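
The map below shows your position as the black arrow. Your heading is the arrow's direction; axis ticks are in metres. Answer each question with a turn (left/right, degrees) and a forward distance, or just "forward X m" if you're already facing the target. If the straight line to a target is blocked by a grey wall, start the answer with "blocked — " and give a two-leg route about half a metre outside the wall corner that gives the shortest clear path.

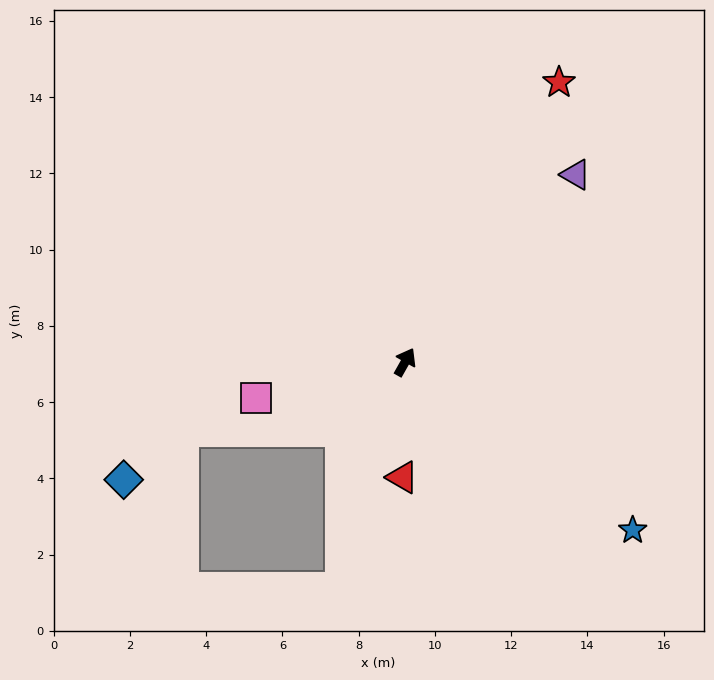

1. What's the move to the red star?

forward 8.4 m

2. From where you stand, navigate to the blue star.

turn right 97°, forward 7.4 m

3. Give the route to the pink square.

turn left 133°, forward 4.0 m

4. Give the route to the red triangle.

turn right 152°, forward 3.0 m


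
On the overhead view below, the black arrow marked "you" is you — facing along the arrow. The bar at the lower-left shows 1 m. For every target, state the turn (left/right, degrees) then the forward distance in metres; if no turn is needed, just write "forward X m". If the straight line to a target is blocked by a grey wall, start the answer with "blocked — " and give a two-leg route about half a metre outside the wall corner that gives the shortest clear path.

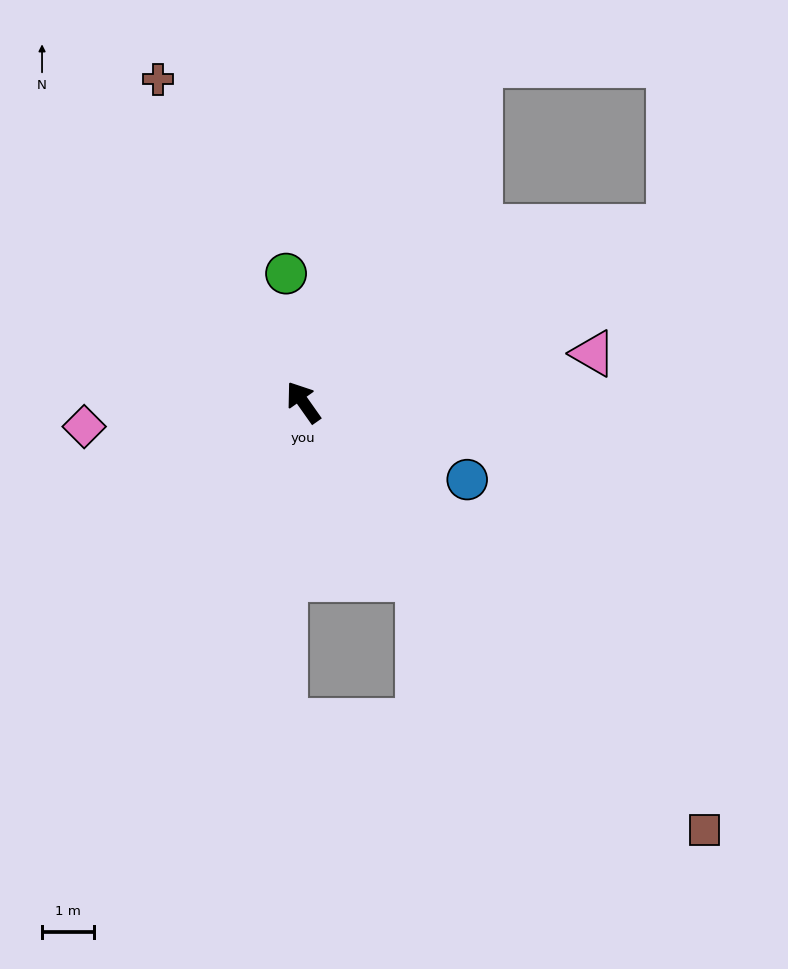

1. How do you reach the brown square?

turn right 172°, forward 11.2 m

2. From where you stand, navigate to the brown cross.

turn right 11°, forward 6.8 m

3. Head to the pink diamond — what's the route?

turn left 61°, forward 4.2 m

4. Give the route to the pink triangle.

turn right 116°, forward 5.6 m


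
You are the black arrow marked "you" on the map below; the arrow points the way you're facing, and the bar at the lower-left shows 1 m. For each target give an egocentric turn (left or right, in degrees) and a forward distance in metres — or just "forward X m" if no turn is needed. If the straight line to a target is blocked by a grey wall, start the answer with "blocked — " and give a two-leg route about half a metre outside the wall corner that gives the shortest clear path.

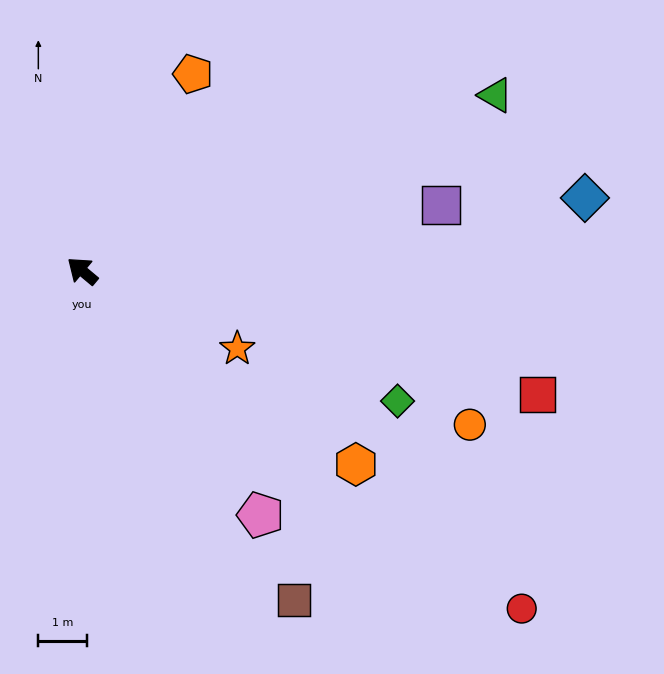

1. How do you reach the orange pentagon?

turn right 79°, forward 4.6 m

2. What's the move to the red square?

turn right 155°, forward 9.6 m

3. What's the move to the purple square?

turn right 130°, forward 7.4 m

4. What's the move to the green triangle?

turn right 117°, forward 9.2 m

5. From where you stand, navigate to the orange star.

turn right 167°, forward 3.5 m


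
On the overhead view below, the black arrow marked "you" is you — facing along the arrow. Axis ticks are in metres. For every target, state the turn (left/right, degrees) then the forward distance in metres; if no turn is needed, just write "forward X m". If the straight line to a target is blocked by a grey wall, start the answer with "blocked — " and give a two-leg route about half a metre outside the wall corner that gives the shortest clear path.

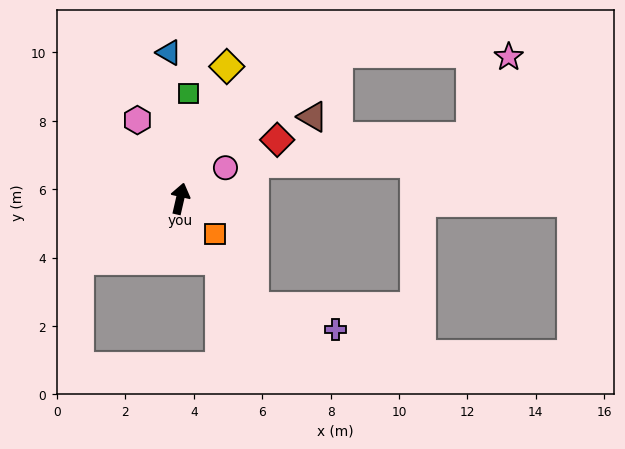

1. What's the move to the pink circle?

turn right 43°, forward 1.6 m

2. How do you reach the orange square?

turn right 122°, forward 1.5 m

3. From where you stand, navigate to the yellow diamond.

turn right 7°, forward 4.1 m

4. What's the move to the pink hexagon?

turn left 41°, forward 2.6 m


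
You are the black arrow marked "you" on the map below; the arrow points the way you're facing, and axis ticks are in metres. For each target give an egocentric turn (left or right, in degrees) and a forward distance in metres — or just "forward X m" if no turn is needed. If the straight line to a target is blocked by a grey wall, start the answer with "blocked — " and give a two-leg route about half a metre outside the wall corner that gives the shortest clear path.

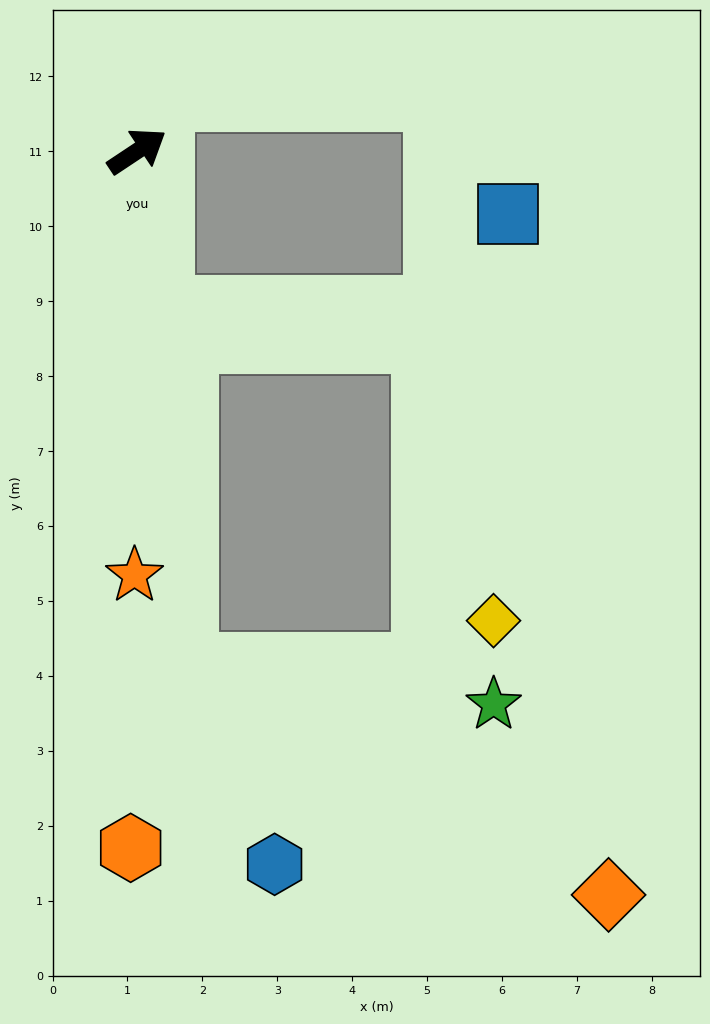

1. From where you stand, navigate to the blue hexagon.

blocked — turn right 118°, forward 6.9 m, then turn left 18°, forward 2.9 m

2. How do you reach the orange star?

turn right 124°, forward 5.7 m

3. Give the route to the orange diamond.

blocked — turn right 118°, forward 6.9 m, then turn left 56°, forward 6.4 m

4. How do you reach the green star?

blocked — turn right 118°, forward 6.9 m, then turn left 77°, forward 4.1 m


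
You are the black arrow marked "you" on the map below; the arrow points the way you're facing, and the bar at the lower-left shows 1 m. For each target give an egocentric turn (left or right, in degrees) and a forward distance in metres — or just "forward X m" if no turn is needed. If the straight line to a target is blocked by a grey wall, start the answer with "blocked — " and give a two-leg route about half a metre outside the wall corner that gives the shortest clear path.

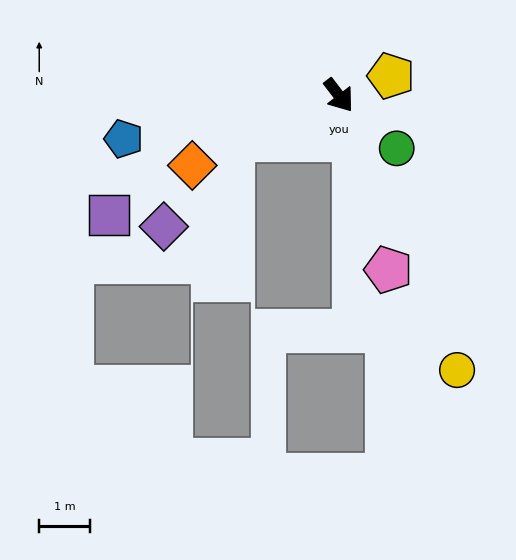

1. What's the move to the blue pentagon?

turn right 116°, forward 4.3 m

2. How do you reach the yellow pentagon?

turn left 73°, forward 1.1 m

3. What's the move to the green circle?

turn left 10°, forward 1.6 m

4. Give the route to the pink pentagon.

turn right 22°, forward 3.6 m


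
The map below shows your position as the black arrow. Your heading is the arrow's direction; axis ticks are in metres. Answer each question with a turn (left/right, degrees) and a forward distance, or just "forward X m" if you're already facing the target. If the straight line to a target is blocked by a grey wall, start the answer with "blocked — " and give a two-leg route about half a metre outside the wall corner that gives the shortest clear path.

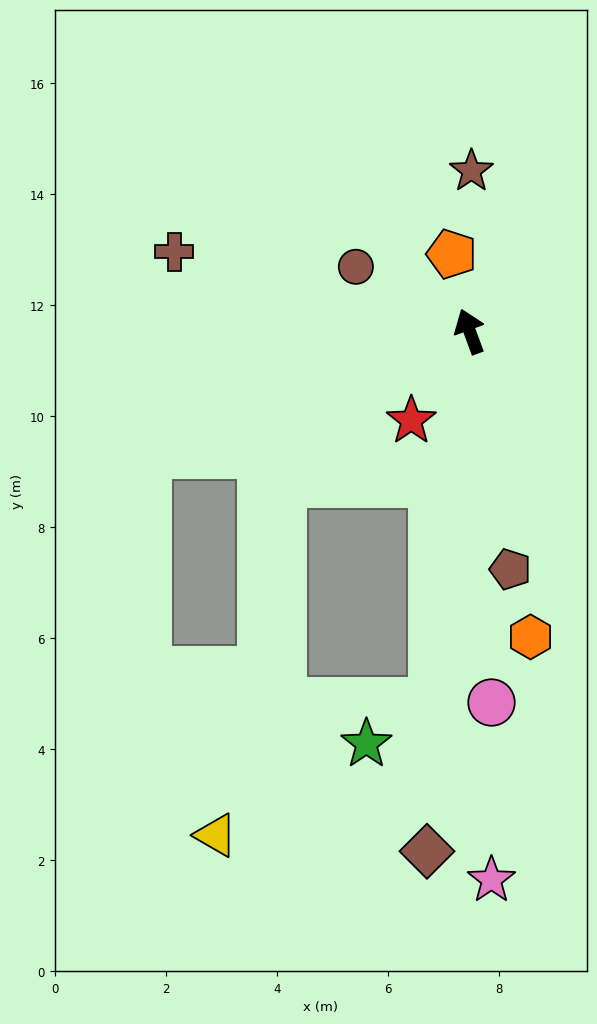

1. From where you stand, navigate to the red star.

turn left 127°, forward 1.9 m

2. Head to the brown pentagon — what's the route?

turn left 169°, forward 4.3 m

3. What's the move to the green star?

blocked — turn left 154°, forward 6.7 m, then turn right 51°, forward 1.4 m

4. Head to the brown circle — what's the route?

turn left 40°, forward 2.4 m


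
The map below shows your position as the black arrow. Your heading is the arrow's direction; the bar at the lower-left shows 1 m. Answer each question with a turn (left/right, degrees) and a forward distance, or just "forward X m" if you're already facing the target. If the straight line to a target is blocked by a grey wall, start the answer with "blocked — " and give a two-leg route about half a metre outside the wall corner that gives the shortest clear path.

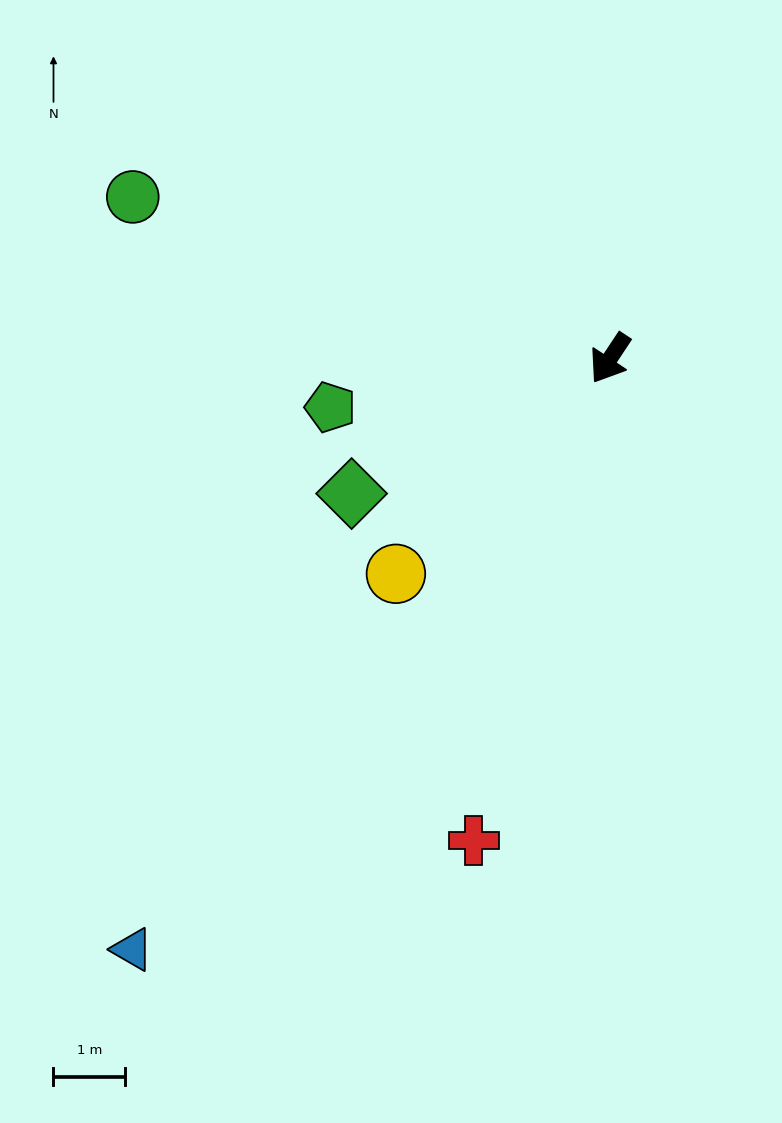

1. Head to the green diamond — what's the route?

turn right 29°, forward 4.1 m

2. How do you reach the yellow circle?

turn right 11°, forward 4.2 m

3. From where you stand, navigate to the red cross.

turn left 18°, forward 7.0 m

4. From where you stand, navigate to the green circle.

turn right 75°, forward 7.0 m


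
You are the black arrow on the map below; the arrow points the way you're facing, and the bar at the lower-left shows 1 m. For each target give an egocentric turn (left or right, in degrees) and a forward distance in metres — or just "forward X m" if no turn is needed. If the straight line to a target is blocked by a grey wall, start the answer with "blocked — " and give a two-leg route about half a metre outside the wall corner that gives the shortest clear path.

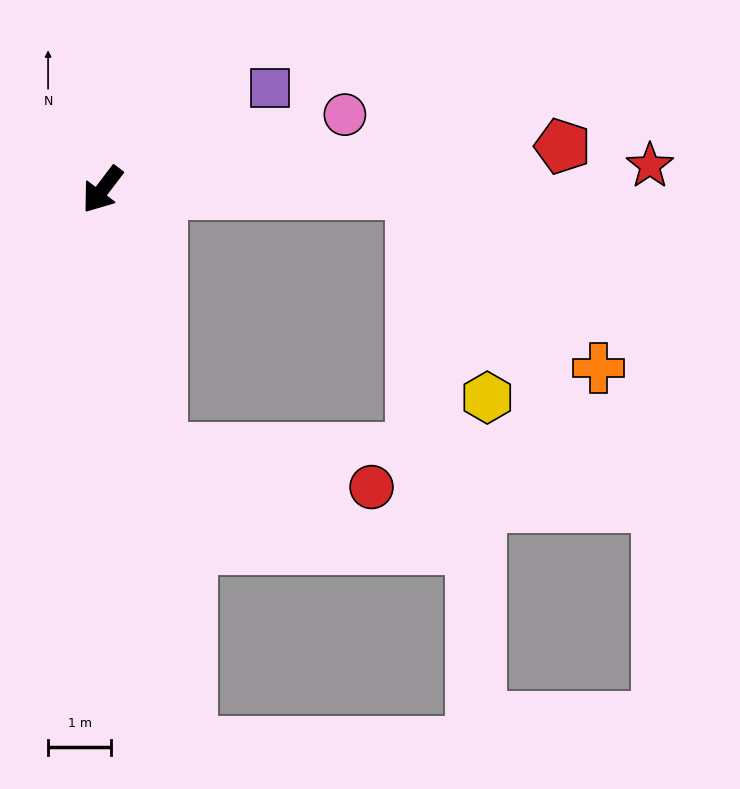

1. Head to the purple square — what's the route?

turn left 158°, forward 3.1 m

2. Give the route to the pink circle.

turn left 144°, forward 4.0 m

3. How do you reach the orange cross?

blocked — turn left 127°, forward 4.9 m, then turn right 43°, forward 4.0 m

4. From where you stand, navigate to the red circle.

blocked — turn left 50°, forward 4.2 m, then turn left 67°, forward 3.4 m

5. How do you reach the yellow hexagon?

blocked — turn left 127°, forward 4.9 m, then turn right 70°, forward 3.4 m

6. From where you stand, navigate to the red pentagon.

turn left 133°, forward 7.3 m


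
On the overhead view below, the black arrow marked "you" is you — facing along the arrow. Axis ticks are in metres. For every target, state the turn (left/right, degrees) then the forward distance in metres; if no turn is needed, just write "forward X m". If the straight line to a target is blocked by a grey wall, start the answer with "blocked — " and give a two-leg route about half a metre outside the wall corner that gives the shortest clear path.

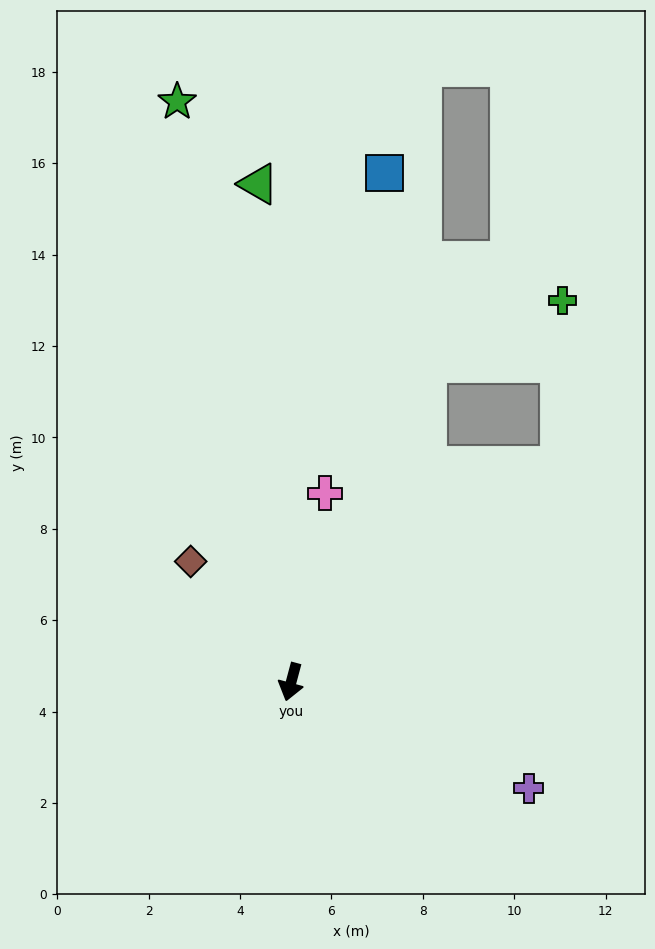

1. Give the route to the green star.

turn right 154°, forward 12.9 m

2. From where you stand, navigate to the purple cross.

turn left 81°, forward 5.7 m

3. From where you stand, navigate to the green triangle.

turn right 161°, forward 10.9 m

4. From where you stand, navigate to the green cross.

blocked — turn left 172°, forward 7.6 m, then turn right 42°, forward 3.3 m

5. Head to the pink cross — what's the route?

turn right 175°, forward 4.2 m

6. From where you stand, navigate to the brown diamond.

turn right 125°, forward 3.4 m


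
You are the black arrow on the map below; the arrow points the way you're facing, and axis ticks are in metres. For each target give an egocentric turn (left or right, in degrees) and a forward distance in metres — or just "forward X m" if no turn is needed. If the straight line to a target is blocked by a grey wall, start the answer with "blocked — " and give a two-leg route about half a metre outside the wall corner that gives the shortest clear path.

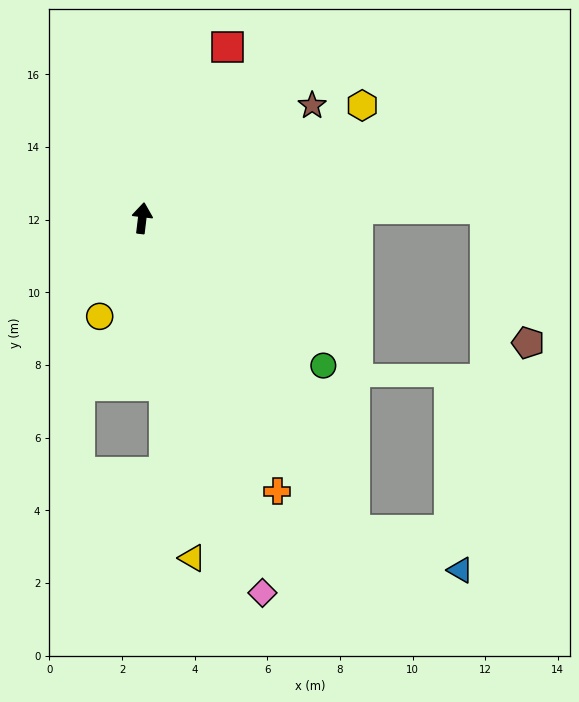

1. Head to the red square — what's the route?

turn right 20°, forward 5.3 m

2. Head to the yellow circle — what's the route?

turn left 163°, forward 2.9 m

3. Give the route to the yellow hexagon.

turn right 56°, forward 6.8 m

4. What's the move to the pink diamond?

turn right 155°, forward 10.8 m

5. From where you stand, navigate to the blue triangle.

blocked — turn right 139°, forward 10.4 m, then turn left 35°, forward 3.1 m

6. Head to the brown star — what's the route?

turn right 50°, forward 5.6 m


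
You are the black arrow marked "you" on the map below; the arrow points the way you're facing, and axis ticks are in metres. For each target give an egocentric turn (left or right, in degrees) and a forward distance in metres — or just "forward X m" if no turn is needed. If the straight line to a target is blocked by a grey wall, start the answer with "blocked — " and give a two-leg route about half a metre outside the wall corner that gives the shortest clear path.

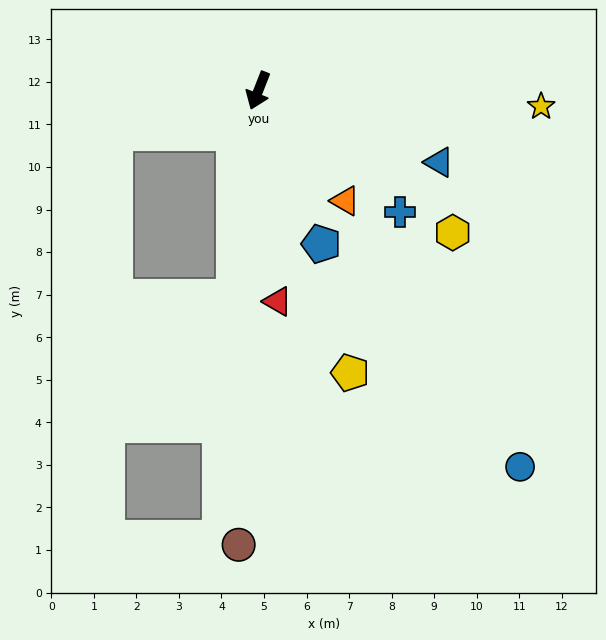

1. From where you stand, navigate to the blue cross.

turn left 71°, forward 4.4 m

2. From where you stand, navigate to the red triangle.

turn left 27°, forward 5.0 m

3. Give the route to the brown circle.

turn left 19°, forward 10.7 m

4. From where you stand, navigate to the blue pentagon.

turn left 44°, forward 3.9 m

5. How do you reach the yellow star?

turn left 108°, forward 6.7 m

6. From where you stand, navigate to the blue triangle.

turn left 90°, forward 4.6 m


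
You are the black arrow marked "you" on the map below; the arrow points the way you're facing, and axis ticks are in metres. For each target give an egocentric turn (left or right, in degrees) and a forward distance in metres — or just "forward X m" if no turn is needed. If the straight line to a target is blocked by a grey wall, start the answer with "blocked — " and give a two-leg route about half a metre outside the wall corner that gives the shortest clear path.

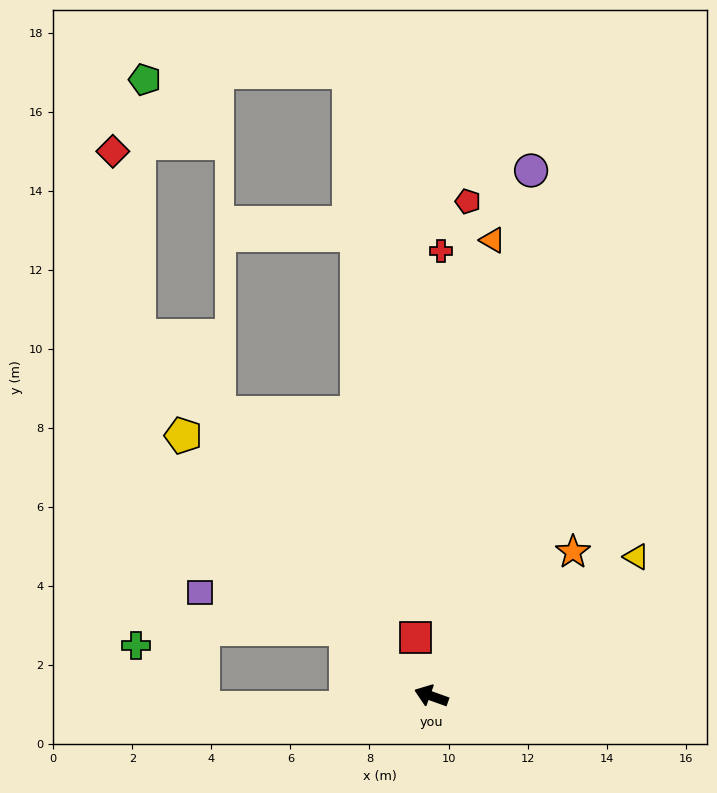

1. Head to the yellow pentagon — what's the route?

turn right 27°, forward 9.1 m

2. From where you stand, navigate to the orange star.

turn right 115°, forward 5.1 m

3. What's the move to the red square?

turn right 55°, forward 1.5 m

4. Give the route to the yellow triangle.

turn right 126°, forward 6.3 m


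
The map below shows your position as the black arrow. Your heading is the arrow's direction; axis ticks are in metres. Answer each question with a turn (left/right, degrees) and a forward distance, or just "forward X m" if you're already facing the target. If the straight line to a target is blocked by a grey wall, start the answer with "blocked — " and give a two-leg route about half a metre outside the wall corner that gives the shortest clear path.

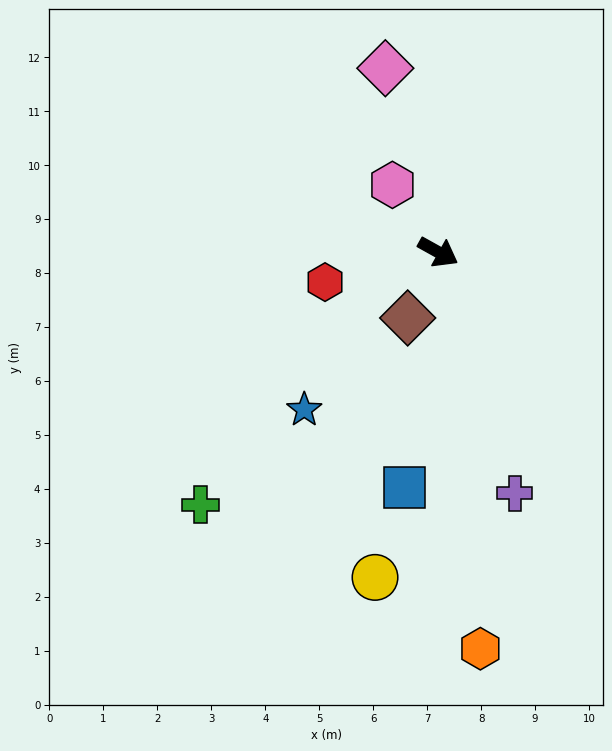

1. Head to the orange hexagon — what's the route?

turn right 55°, forward 7.4 m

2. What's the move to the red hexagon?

turn right 136°, forward 2.2 m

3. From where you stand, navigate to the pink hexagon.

turn left 153°, forward 1.5 m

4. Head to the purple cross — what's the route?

turn right 43°, forward 4.7 m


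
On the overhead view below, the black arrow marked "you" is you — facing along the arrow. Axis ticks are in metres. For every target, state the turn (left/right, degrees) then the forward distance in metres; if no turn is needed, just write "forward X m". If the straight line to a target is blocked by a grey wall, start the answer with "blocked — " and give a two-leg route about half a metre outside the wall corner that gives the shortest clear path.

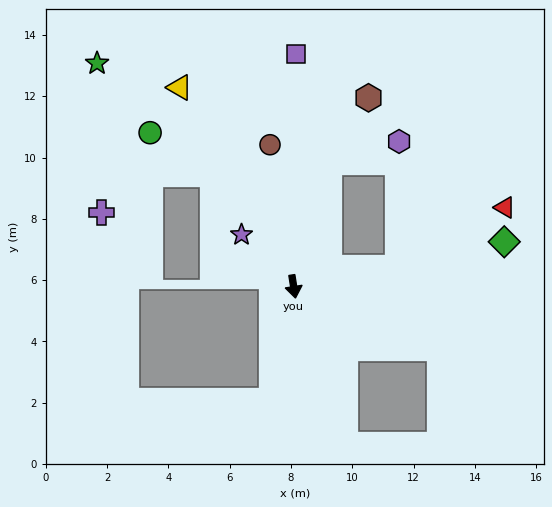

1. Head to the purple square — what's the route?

turn left 170°, forward 7.6 m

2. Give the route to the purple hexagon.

blocked — turn left 155°, forward 4.2 m, then turn right 57°, forward 2.4 m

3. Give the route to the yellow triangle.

turn right 159°, forward 7.5 m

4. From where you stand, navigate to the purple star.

turn right 144°, forward 2.4 m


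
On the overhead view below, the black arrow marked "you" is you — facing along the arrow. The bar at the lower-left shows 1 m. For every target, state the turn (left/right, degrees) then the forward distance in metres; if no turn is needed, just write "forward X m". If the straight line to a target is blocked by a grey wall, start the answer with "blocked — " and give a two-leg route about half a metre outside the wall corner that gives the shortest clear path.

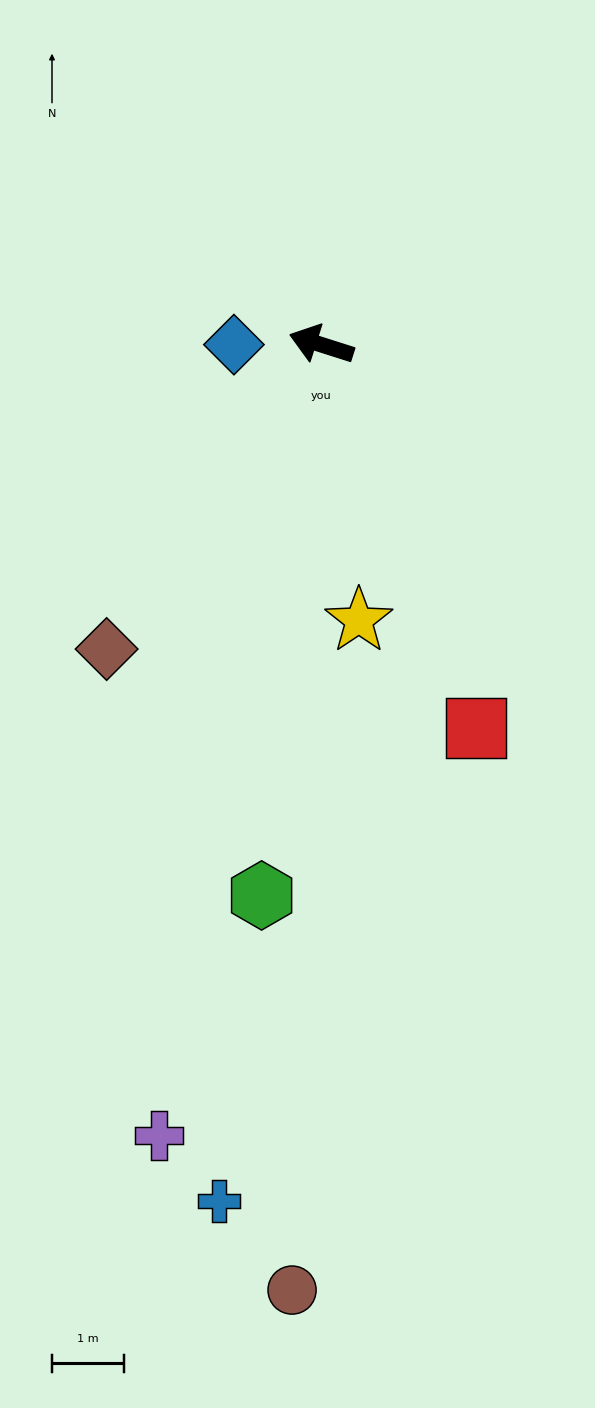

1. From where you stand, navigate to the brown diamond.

turn left 72°, forward 5.2 m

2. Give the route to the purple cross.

turn left 96°, forward 11.3 m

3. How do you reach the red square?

turn left 130°, forward 5.8 m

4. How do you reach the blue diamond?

turn left 18°, forward 1.2 m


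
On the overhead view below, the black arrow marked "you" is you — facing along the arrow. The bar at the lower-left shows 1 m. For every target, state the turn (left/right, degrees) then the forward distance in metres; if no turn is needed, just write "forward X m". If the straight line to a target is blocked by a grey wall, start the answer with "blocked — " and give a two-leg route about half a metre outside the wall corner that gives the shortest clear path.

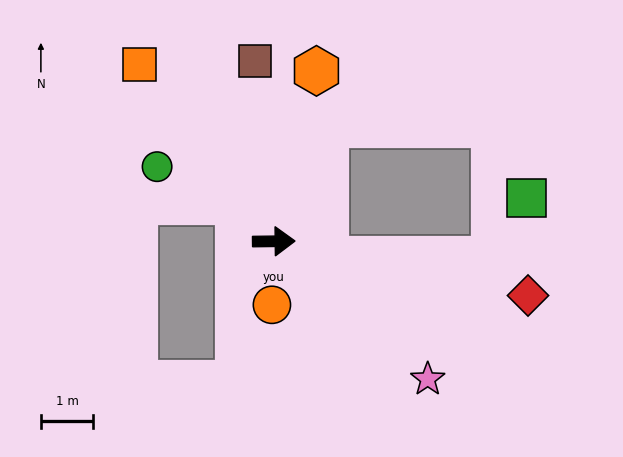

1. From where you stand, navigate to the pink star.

turn right 43°, forward 3.9 m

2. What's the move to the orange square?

turn left 126°, forward 4.2 m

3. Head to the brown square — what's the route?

turn left 95°, forward 3.5 m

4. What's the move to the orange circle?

turn right 92°, forward 1.2 m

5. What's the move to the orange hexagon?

turn left 75°, forward 3.4 m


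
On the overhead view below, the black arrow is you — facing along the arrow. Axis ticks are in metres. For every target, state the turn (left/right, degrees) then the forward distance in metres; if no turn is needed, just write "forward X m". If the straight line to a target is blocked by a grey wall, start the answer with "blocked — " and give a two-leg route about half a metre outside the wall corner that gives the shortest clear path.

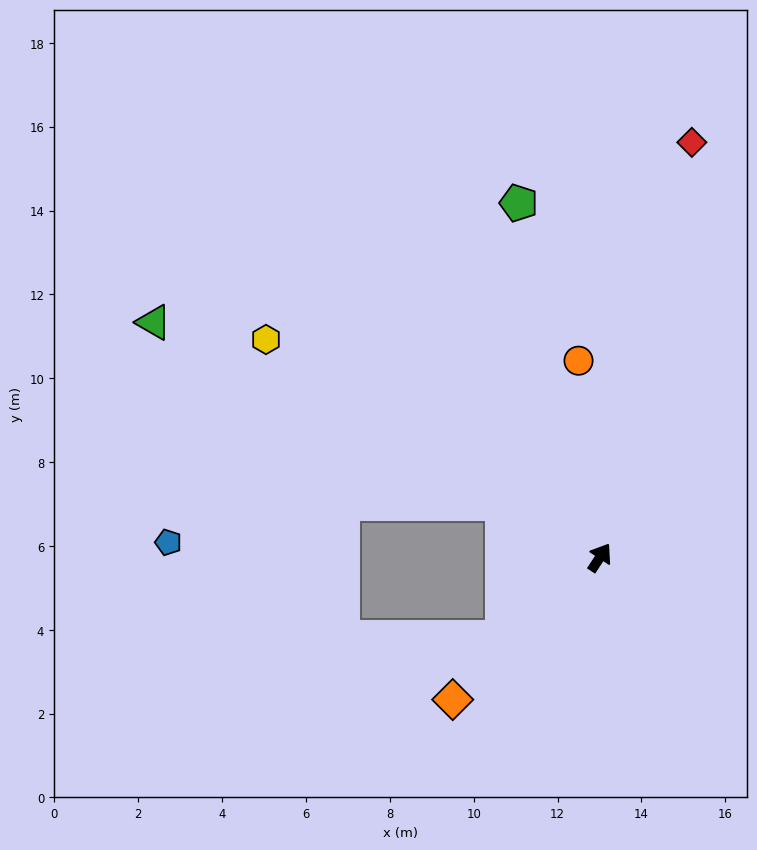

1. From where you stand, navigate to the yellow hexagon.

turn left 90°, forward 9.5 m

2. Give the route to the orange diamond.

turn left 167°, forward 4.9 m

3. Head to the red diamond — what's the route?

turn left 21°, forward 10.1 m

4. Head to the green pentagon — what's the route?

turn left 46°, forward 8.7 m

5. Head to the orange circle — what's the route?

turn left 39°, forward 4.7 m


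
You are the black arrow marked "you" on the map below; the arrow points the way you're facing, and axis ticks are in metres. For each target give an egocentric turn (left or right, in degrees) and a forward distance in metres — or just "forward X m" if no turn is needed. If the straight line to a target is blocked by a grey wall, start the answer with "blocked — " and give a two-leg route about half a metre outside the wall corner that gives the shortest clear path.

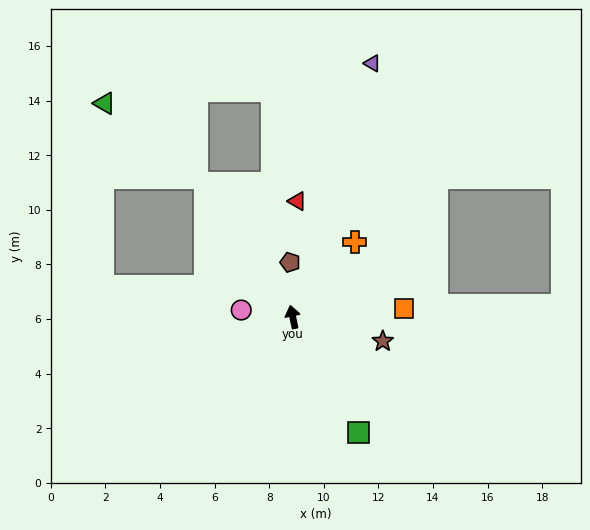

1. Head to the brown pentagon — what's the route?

turn right 9°, forward 2.0 m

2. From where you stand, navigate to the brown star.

turn right 117°, forward 3.4 m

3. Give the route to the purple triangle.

turn right 29°, forward 9.7 m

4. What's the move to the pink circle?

turn left 71°, forward 1.9 m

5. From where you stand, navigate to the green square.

turn right 162°, forward 4.9 m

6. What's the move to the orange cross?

turn right 52°, forward 3.6 m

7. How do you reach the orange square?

turn right 98°, forward 4.1 m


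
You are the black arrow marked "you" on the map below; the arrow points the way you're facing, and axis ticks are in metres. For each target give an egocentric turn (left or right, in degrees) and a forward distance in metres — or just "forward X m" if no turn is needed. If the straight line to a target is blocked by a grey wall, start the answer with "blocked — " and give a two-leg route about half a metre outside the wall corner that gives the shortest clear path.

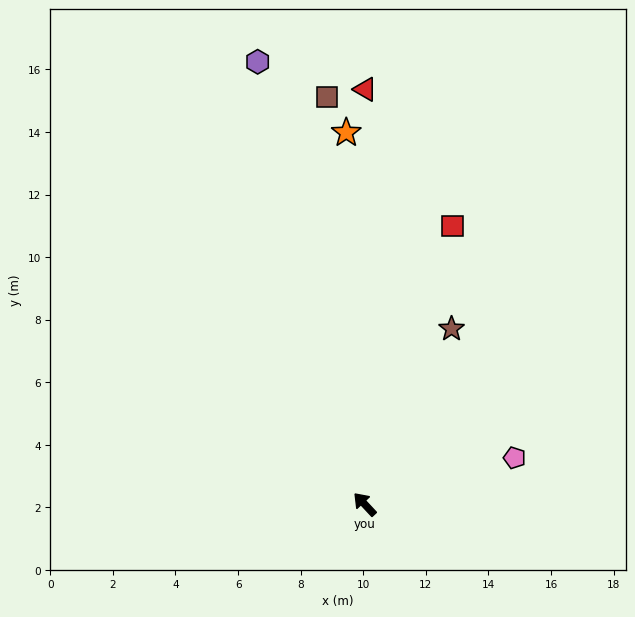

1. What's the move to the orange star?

turn right 40°, forward 11.9 m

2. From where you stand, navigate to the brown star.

turn right 69°, forward 6.3 m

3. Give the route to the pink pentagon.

turn right 116°, forward 5.0 m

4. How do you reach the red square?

turn right 61°, forward 9.3 m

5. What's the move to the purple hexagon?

turn right 29°, forward 14.5 m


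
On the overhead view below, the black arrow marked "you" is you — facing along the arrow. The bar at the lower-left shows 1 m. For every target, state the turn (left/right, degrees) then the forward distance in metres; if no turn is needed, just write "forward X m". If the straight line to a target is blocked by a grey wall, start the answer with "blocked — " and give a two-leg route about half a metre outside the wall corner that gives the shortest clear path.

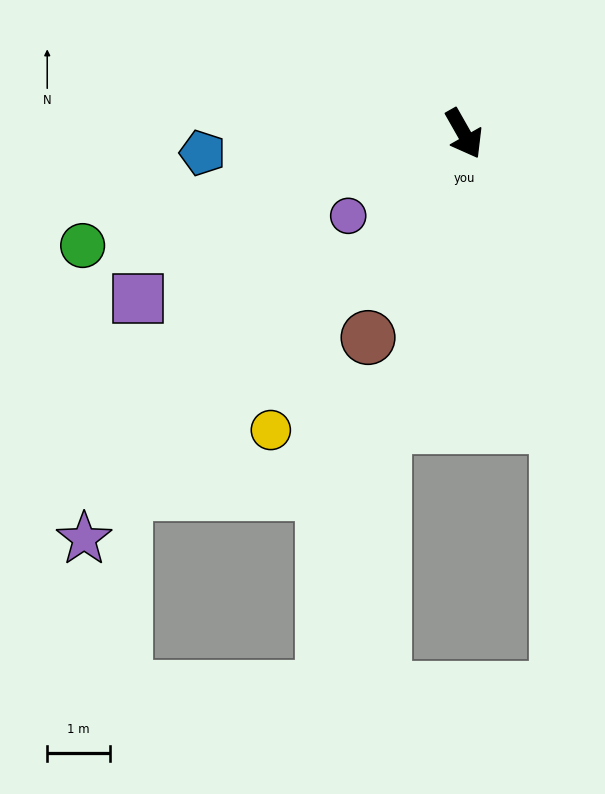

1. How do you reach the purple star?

turn right 73°, forward 8.8 m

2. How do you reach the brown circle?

turn right 55°, forward 3.6 m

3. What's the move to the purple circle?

turn right 84°, forward 2.2 m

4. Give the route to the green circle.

turn right 103°, forward 6.3 m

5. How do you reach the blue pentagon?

turn right 115°, forward 4.2 m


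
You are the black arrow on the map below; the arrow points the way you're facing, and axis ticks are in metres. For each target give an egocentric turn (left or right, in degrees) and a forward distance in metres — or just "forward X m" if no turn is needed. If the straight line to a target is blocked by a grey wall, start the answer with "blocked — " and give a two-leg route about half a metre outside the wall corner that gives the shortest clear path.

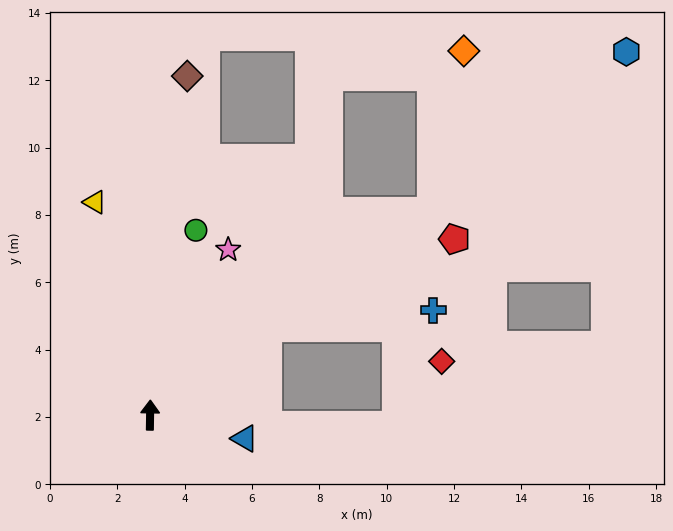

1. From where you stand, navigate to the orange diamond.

blocked — turn right 53°, forward 10.3 m, then turn left 42°, forward 4.8 m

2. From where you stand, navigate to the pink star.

turn right 24°, forward 5.4 m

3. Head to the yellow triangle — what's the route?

turn left 16°, forward 6.5 m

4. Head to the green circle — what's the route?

turn right 13°, forward 5.7 m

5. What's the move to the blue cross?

blocked — turn right 53°, forward 4.3 m, then turn right 30°, forward 4.9 m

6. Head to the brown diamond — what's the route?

turn right 5°, forward 10.1 m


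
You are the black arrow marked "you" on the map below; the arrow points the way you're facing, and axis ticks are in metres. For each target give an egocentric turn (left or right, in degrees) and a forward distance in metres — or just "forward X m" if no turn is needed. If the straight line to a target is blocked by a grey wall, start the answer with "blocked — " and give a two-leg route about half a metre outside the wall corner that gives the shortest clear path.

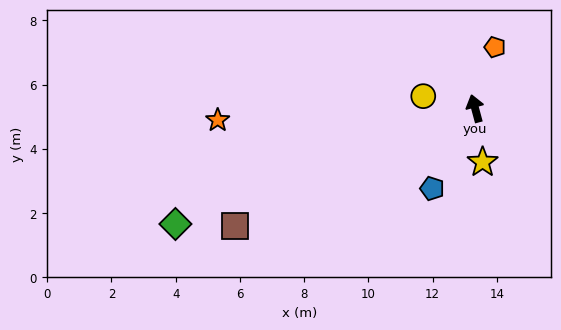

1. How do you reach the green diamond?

turn left 96°, forward 10.0 m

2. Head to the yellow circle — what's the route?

turn left 62°, forward 1.7 m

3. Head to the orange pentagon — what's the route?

turn right 33°, forward 2.0 m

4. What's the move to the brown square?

turn left 101°, forward 8.3 m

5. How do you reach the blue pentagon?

turn left 137°, forward 2.8 m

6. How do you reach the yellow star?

turn left 173°, forward 1.7 m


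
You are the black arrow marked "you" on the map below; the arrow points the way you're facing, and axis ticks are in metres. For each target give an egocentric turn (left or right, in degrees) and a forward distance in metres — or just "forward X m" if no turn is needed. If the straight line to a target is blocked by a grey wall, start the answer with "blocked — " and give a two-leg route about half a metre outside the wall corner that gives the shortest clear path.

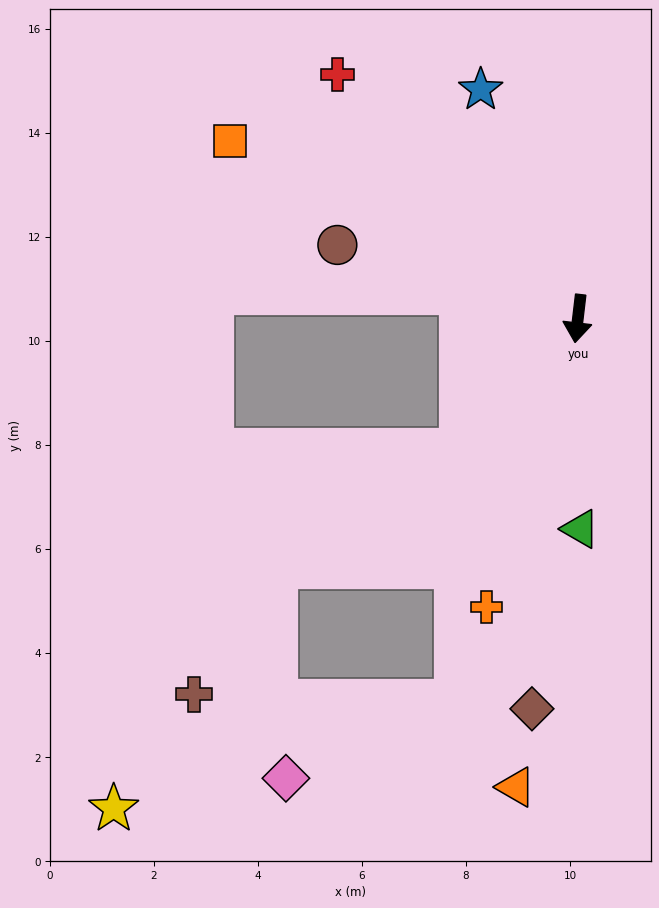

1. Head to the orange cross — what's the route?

turn right 11°, forward 5.8 m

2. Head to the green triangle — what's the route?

turn left 7°, forward 4.0 m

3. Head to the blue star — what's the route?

turn right 150°, forward 4.8 m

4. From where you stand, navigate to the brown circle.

turn right 100°, forward 4.8 m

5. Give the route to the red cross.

turn right 129°, forward 6.6 m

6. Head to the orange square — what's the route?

turn right 110°, forward 7.5 m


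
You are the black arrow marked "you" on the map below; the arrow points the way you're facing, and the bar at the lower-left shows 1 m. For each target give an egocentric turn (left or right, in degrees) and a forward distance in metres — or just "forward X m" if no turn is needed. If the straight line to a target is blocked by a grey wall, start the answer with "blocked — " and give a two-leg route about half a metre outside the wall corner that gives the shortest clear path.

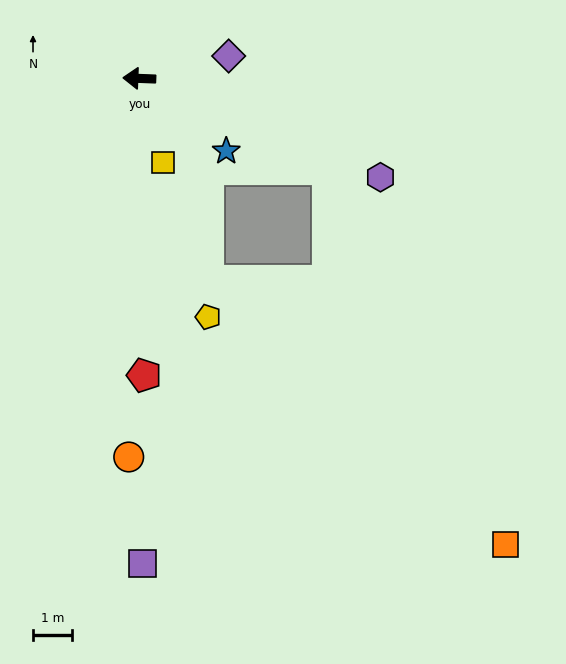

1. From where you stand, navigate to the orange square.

blocked — turn left 157°, forward 5.4 m, then turn right 40°, forward 10.7 m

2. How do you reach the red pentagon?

turn left 93°, forward 7.6 m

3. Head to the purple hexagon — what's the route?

turn left 160°, forward 6.7 m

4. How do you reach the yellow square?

turn left 108°, forward 2.2 m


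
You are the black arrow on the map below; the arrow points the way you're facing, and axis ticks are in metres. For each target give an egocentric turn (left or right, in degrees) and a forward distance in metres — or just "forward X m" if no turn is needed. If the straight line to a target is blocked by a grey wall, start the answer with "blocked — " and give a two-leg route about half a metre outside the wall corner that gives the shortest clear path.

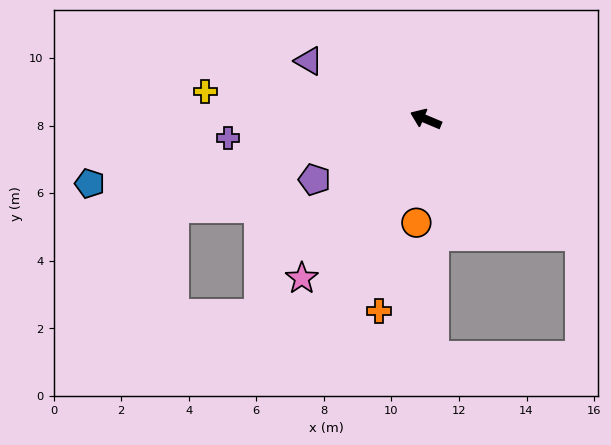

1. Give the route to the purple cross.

turn left 28°, forward 5.9 m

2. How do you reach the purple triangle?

turn right 4°, forward 3.9 m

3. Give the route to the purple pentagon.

turn left 51°, forward 3.8 m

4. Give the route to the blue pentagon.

turn left 34°, forward 10.1 m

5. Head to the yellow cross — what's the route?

turn left 16°, forward 6.6 m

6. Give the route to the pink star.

turn left 75°, forward 6.0 m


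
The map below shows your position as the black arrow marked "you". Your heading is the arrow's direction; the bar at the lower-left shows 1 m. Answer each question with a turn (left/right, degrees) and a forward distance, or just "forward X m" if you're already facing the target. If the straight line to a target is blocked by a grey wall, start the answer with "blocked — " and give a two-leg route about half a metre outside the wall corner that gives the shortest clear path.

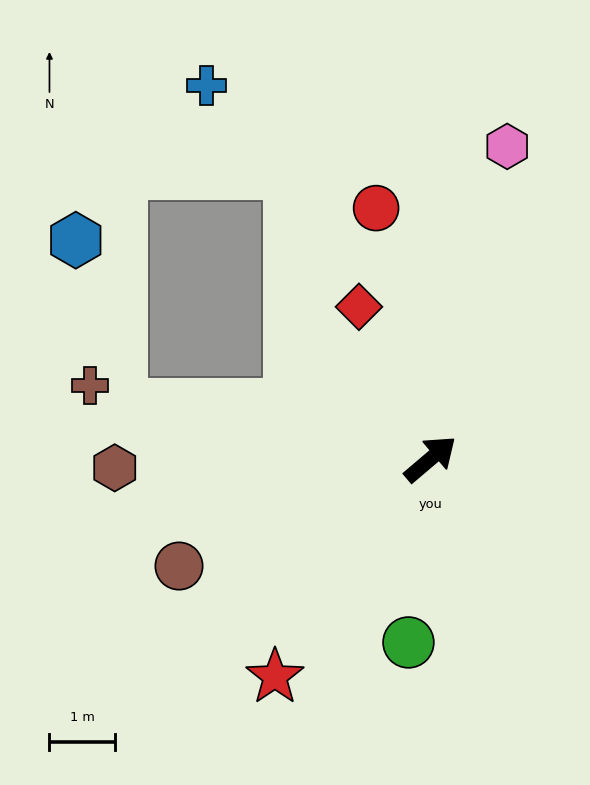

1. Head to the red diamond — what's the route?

turn left 75°, forward 2.6 m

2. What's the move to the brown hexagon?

turn left 141°, forward 4.8 m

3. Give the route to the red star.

turn right 166°, forward 4.1 m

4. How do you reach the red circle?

turn left 62°, forward 3.9 m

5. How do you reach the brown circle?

turn left 163°, forward 4.2 m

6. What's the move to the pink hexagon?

turn left 36°, forward 4.9 m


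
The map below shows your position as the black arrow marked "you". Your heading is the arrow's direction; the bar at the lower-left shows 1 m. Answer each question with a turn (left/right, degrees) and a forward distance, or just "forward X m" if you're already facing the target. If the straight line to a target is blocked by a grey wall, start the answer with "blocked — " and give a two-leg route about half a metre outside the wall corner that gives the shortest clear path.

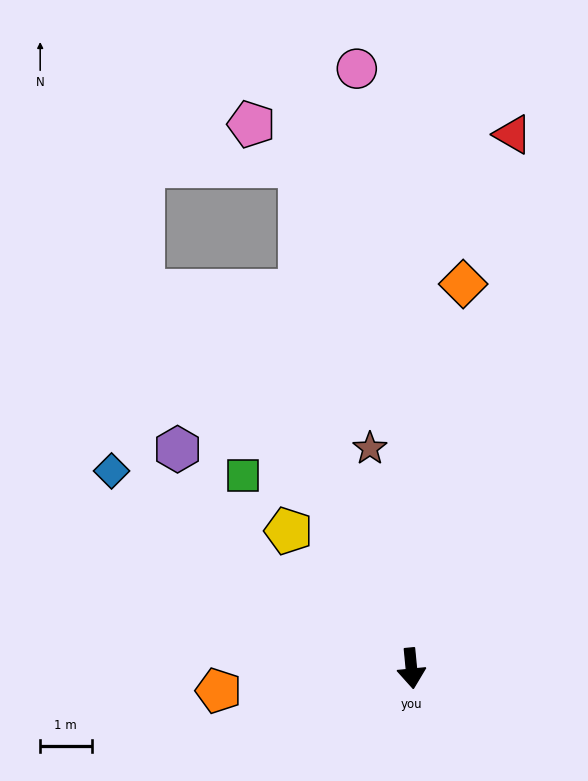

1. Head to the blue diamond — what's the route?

turn right 129°, forward 7.0 m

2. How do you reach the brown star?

turn right 175°, forward 4.4 m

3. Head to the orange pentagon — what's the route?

turn right 89°, forward 3.8 m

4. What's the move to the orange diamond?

turn left 167°, forward 7.5 m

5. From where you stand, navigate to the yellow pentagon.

turn right 144°, forward 3.6 m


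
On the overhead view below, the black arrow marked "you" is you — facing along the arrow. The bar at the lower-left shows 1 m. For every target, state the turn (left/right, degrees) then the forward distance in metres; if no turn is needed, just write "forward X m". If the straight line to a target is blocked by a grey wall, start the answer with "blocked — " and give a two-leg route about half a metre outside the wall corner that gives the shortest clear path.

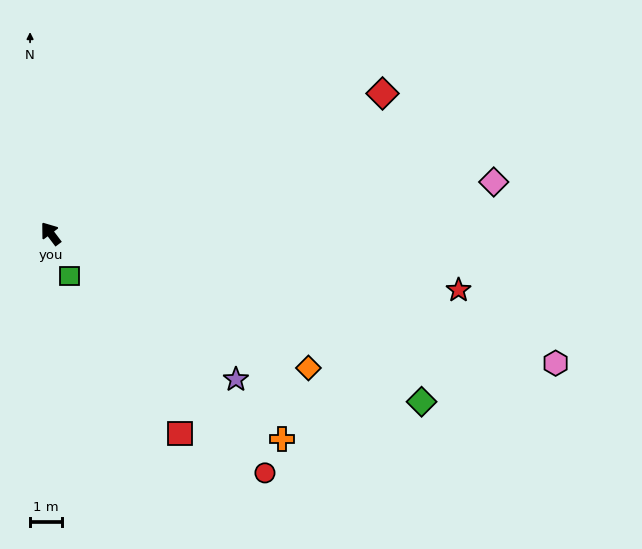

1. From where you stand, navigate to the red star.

turn right 135°, forward 12.7 m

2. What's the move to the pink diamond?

turn right 120°, forward 13.8 m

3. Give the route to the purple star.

turn right 165°, forward 7.3 m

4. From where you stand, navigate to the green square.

turn left 167°, forward 1.4 m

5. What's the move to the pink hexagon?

turn right 141°, forward 16.1 m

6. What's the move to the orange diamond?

turn right 155°, forward 9.0 m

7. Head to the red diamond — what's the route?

turn right 104°, forward 11.1 m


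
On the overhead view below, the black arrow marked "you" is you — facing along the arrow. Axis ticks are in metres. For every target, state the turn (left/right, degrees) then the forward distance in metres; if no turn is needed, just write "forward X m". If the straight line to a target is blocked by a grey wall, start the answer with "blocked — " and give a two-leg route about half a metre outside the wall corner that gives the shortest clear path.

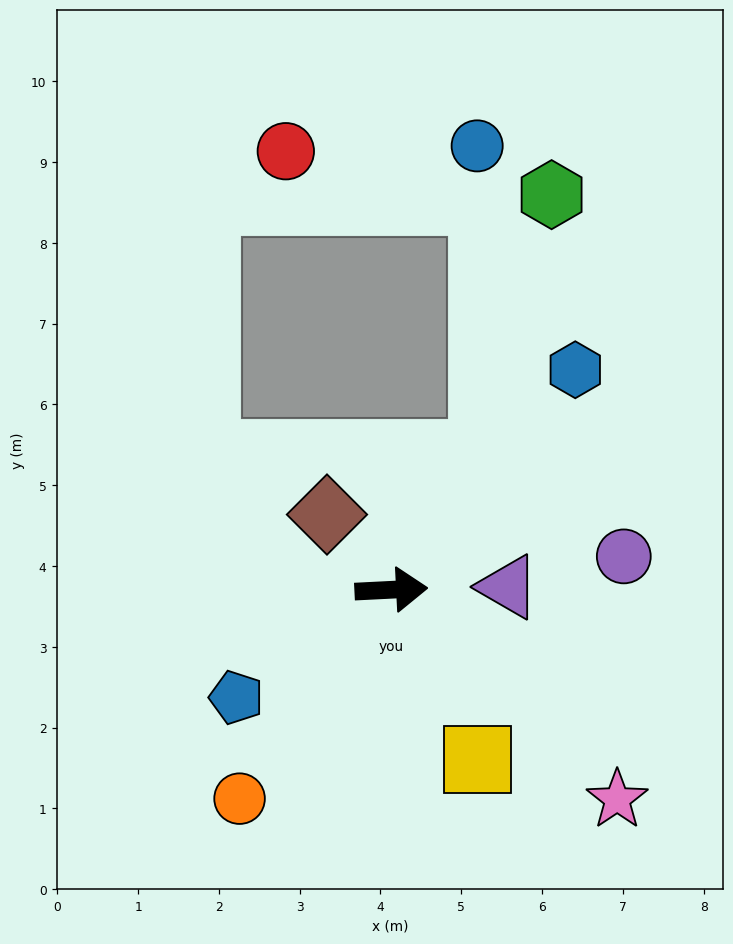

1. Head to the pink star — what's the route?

turn right 46°, forward 3.8 m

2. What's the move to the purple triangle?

forward 1.4 m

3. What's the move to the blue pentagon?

turn right 148°, forward 2.3 m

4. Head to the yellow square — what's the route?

turn right 66°, forward 2.4 m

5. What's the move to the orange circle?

turn right 129°, forward 3.2 m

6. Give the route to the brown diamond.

turn left 128°, forward 1.2 m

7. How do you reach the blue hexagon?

turn left 47°, forward 3.5 m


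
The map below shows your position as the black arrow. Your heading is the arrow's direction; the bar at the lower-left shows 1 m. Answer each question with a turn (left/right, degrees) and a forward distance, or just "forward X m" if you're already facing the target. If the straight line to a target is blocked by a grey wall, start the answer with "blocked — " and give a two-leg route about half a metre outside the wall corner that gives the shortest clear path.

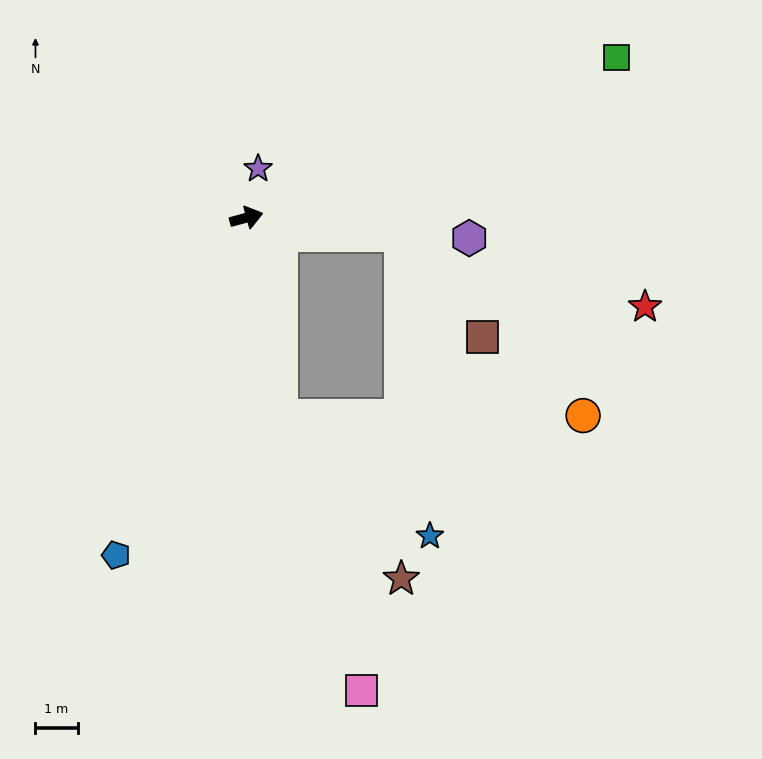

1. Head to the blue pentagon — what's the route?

turn right 126°, forward 8.6 m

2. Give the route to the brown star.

blocked — turn right 96°, forward 4.8 m, then turn left 28°, forward 4.8 m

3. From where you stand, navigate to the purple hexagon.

turn right 20°, forward 5.3 m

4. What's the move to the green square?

turn left 8°, forward 9.5 m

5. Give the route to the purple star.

turn left 61°, forward 1.2 m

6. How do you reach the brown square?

blocked — turn right 21°, forward 3.7 m, then turn right 46°, forward 3.1 m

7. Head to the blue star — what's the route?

blocked — turn right 96°, forward 4.8 m, then turn left 42°, forward 4.5 m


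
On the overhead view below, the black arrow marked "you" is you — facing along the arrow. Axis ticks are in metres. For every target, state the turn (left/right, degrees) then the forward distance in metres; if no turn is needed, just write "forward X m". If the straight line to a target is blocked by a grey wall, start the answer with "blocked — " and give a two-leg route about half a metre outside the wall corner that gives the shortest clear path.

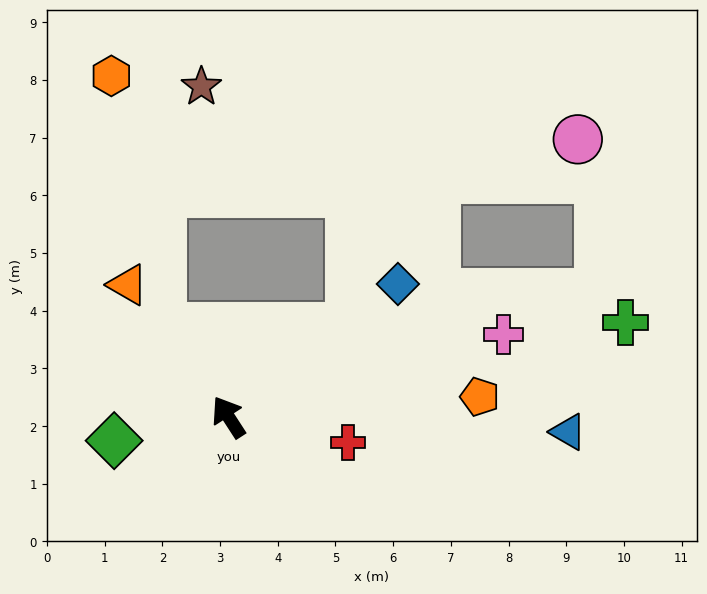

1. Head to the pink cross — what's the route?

turn right 106°, forward 5.0 m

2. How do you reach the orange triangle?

turn left 4°, forward 2.9 m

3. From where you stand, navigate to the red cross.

turn right 135°, forward 2.1 m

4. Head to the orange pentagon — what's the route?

turn right 118°, forward 4.4 m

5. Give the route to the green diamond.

turn left 69°, forward 2.0 m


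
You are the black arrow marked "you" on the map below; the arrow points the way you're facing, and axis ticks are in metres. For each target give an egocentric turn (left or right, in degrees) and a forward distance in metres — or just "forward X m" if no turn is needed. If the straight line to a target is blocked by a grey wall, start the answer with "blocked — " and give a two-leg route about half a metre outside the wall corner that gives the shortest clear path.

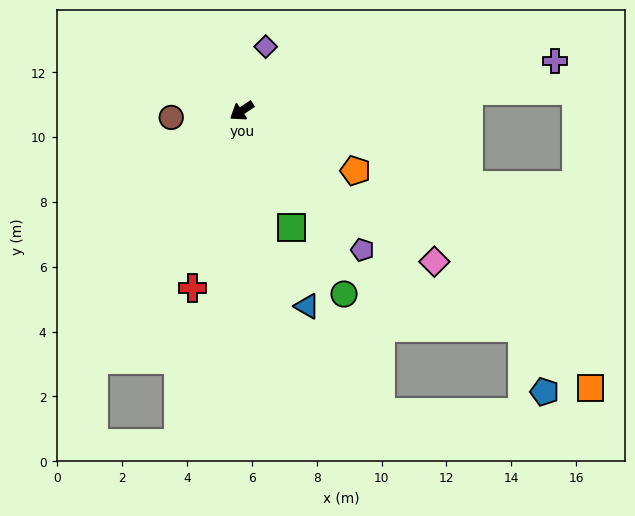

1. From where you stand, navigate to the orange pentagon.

turn left 118°, forward 4.0 m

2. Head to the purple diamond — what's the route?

turn right 144°, forward 2.1 m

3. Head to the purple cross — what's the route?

turn left 155°, forward 9.8 m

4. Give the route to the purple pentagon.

turn left 97°, forward 5.7 m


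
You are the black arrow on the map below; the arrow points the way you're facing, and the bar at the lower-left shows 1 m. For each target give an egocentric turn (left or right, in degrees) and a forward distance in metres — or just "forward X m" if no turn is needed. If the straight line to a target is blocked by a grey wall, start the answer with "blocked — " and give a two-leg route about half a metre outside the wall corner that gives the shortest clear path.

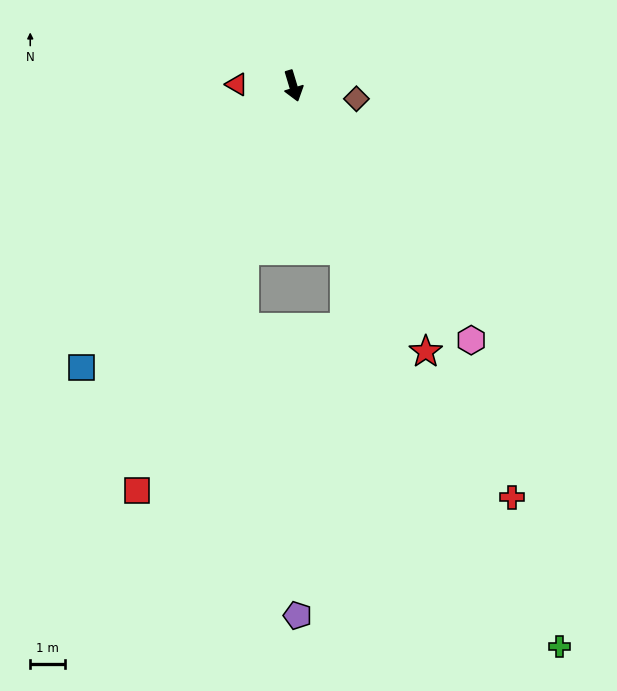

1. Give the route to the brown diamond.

turn left 62°, forward 1.9 m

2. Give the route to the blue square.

turn right 54°, forward 10.2 m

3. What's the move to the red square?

turn right 38°, forward 12.5 m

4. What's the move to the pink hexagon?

turn left 18°, forward 9.0 m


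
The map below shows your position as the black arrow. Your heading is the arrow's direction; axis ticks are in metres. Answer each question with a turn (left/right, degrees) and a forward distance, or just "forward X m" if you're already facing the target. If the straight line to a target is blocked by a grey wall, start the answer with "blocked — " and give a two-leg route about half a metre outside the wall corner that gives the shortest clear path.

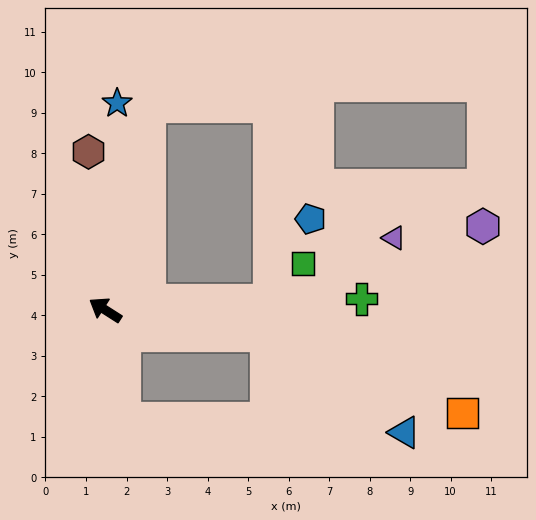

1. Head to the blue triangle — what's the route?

blocked — turn right 156°, forward 4.0 m, then turn right 27°, forward 4.2 m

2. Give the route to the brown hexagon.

turn right 51°, forward 3.9 m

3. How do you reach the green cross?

turn right 145°, forward 6.3 m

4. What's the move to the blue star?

turn right 61°, forward 5.1 m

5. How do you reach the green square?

blocked — turn right 144°, forward 4.1 m, then turn left 46°, forward 1.2 m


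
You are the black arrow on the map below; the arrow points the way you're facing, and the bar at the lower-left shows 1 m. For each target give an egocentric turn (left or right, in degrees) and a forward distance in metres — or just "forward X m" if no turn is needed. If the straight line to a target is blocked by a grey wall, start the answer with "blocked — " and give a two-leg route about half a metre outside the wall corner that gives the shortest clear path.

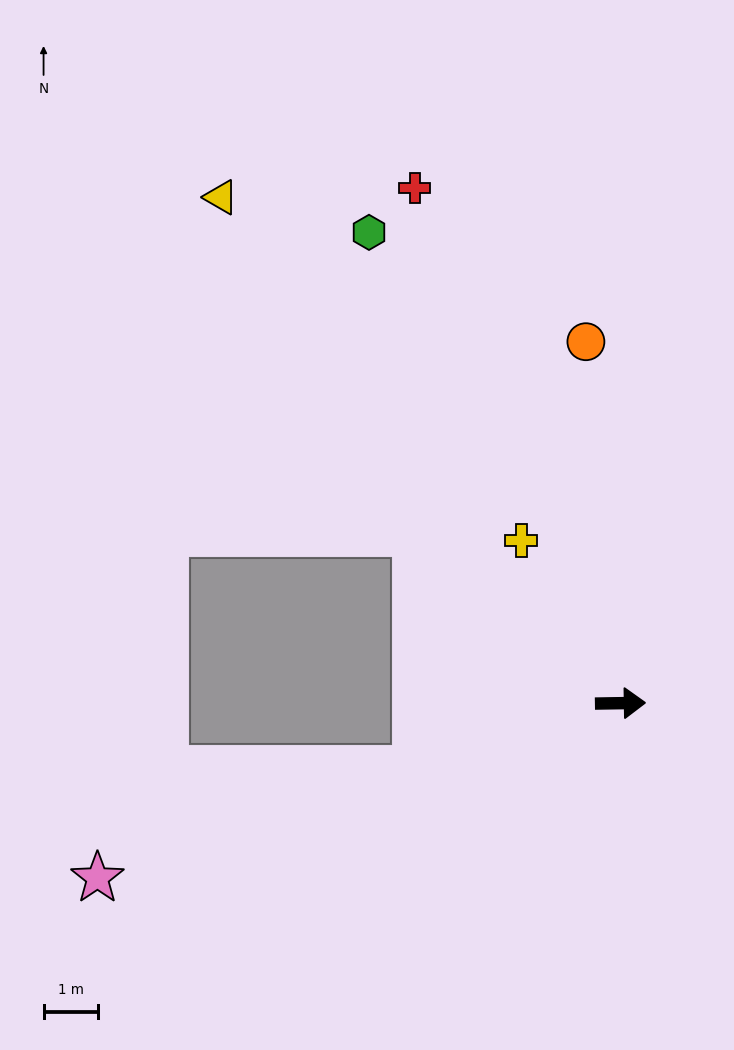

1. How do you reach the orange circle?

turn left 95°, forward 6.7 m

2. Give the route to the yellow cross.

turn left 120°, forward 3.5 m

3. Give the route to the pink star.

turn right 162°, forward 10.1 m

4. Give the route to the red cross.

turn left 111°, forward 10.2 m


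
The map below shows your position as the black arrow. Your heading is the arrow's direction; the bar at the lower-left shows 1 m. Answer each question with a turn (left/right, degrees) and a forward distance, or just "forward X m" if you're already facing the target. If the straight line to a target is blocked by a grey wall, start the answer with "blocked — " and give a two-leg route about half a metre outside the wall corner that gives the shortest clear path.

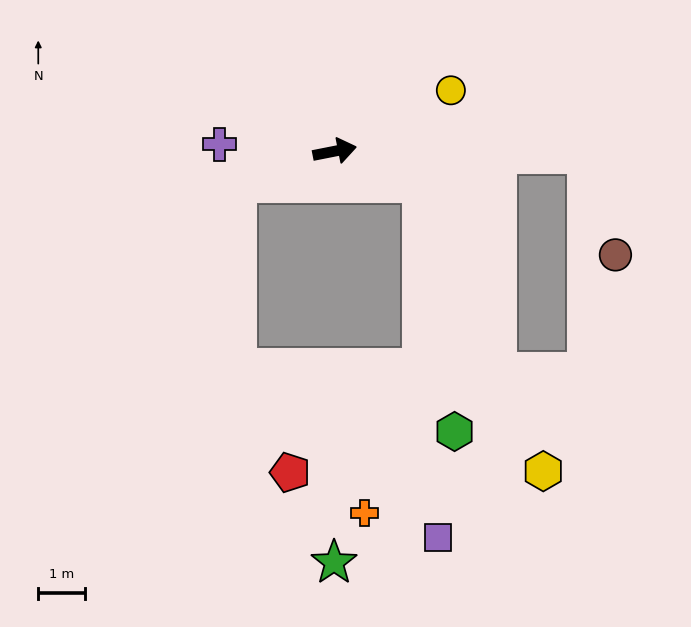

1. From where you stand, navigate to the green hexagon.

blocked — turn right 31°, forward 2.0 m, then turn right 63°, forward 5.4 m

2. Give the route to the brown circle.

blocked — turn right 12°, forward 5.4 m, then turn right 73°, forward 2.3 m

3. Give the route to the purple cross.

turn left 165°, forward 2.5 m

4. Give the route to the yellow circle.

turn left 17°, forward 2.8 m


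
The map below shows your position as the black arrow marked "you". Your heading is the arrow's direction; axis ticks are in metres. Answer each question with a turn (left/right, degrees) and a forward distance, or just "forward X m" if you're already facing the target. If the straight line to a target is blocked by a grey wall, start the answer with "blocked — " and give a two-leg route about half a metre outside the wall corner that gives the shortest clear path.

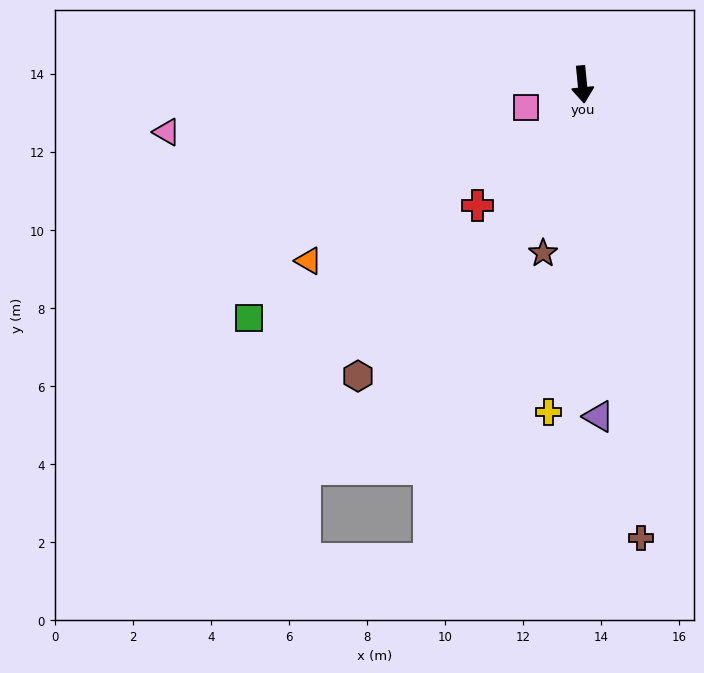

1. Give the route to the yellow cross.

turn right 12°, forward 8.4 m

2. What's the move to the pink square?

turn right 73°, forward 1.6 m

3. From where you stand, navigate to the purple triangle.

turn right 3°, forward 8.5 m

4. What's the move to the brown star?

turn right 19°, forward 4.4 m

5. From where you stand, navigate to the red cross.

turn right 46°, forward 4.1 m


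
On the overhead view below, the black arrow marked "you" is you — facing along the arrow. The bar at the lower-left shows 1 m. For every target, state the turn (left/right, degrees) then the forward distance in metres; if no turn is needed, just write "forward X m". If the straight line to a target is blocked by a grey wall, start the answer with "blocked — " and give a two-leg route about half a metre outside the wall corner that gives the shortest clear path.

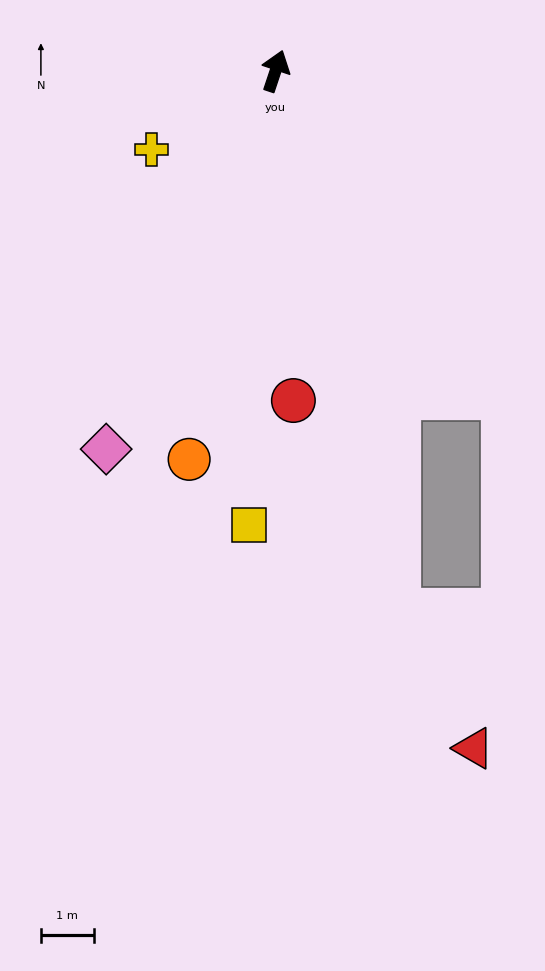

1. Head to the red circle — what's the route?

turn right 158°, forward 6.2 m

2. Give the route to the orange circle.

turn right 174°, forward 7.5 m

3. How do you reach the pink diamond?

turn left 174°, forward 7.8 m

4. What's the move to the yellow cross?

turn left 141°, forward 2.8 m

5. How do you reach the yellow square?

turn right 165°, forward 8.6 m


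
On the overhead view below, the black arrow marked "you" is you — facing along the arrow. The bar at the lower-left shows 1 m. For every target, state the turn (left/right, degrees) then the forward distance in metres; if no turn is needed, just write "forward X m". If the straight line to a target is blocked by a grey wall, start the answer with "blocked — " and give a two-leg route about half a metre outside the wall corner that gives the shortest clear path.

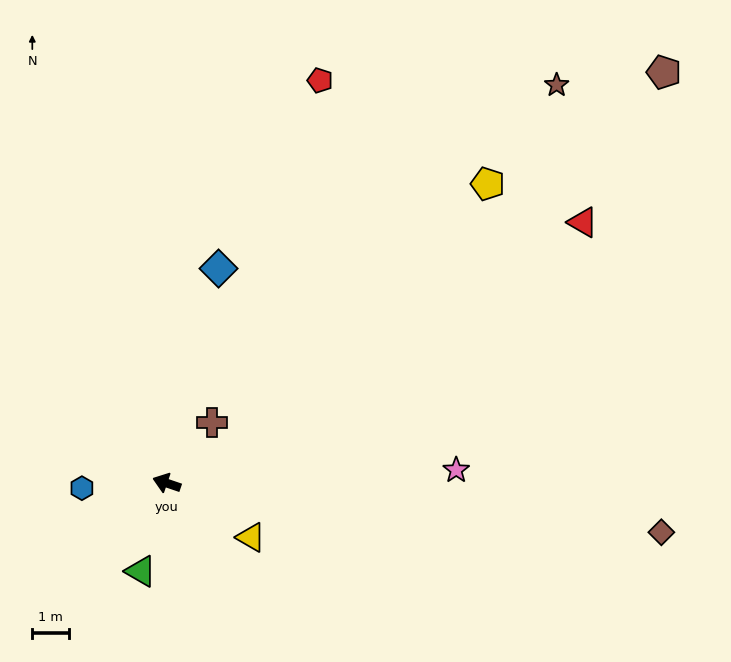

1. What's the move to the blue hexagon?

turn left 22°, forward 2.3 m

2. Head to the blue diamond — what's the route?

turn right 85°, forward 6.0 m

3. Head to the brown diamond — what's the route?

turn right 167°, forward 13.6 m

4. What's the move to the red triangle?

turn right 129°, forward 13.4 m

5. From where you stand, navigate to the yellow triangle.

turn left 166°, forward 2.7 m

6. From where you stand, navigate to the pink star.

turn right 159°, forward 7.9 m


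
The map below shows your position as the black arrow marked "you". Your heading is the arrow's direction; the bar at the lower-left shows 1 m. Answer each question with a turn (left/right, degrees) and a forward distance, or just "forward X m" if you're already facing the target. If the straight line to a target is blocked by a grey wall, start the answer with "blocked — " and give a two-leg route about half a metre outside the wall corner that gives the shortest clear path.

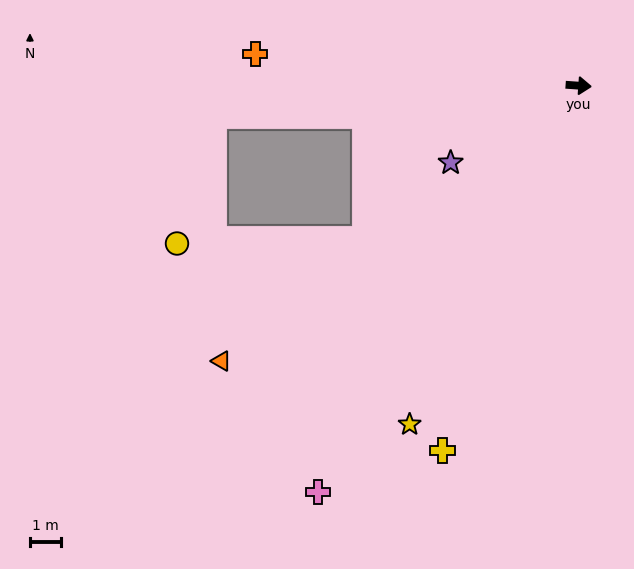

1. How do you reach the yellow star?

turn right 113°, forward 12.1 m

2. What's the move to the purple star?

turn right 145°, forward 4.8 m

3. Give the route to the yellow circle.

blocked — turn right 171°, forward 11.7 m, then turn left 69°, forward 4.2 m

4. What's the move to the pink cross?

turn right 119°, forward 15.4 m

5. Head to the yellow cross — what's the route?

turn right 107°, forward 12.4 m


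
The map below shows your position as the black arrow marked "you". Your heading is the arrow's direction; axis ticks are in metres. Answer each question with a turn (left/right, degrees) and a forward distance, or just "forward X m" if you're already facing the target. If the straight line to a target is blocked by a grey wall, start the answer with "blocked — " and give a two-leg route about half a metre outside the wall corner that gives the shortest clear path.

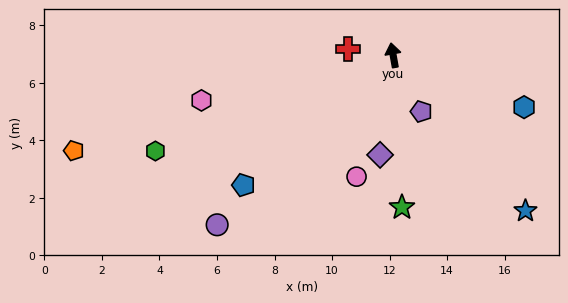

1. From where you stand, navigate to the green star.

turn left 173°, forward 5.3 m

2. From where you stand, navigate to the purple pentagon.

turn right 164°, forward 2.2 m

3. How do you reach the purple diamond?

turn left 162°, forward 3.5 m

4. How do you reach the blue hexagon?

turn right 122°, forward 4.9 m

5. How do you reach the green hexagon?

turn left 102°, forward 8.9 m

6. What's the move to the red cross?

turn left 72°, forward 1.6 m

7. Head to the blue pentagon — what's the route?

turn left 121°, forward 6.9 m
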